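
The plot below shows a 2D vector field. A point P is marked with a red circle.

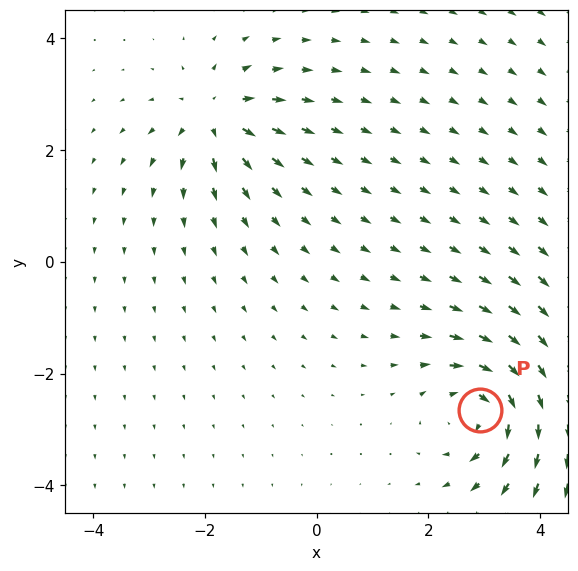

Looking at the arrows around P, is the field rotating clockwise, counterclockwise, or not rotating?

Near P at (2.9, -2.6) the arrows circulate clockwise. The curl (z-component) there is about -6; negative curl means clockwise rotation.

clockwise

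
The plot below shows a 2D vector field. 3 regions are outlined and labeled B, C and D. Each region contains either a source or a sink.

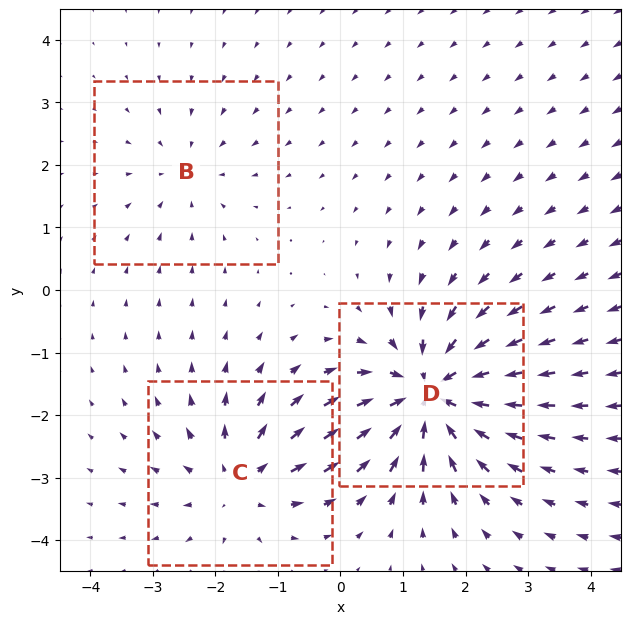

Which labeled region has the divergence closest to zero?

B

Divergence at each region's feature centre — B: about -2, C: about +3, D: about -6. Region B is closest to zero.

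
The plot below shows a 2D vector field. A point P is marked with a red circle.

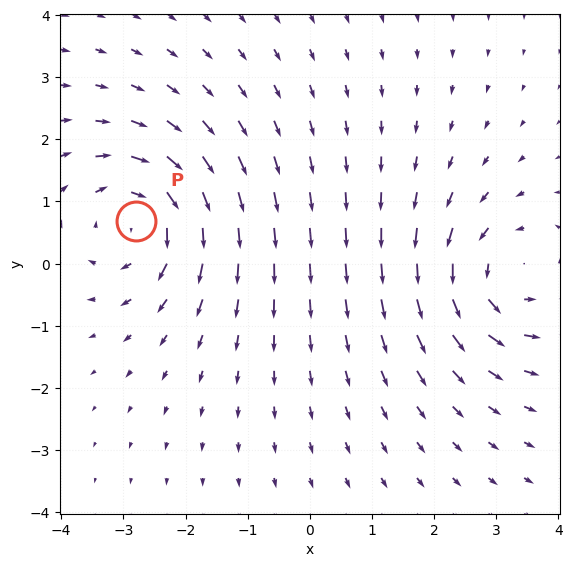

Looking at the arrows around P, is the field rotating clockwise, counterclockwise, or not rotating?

Near P at (-2.8, 0.7) the arrows circulate clockwise. The curl (z-component) there is about -5; negative curl means clockwise rotation.

clockwise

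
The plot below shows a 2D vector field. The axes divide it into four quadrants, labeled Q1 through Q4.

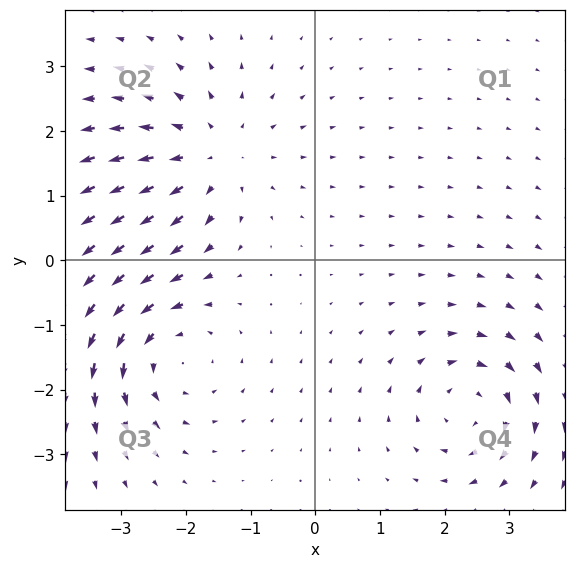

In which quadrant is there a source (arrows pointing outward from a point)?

The source sits at approximately (-1.6, 1.6), which lies in quadrant Q2. The divergence there is about +4, positive as expected for a source.

Q2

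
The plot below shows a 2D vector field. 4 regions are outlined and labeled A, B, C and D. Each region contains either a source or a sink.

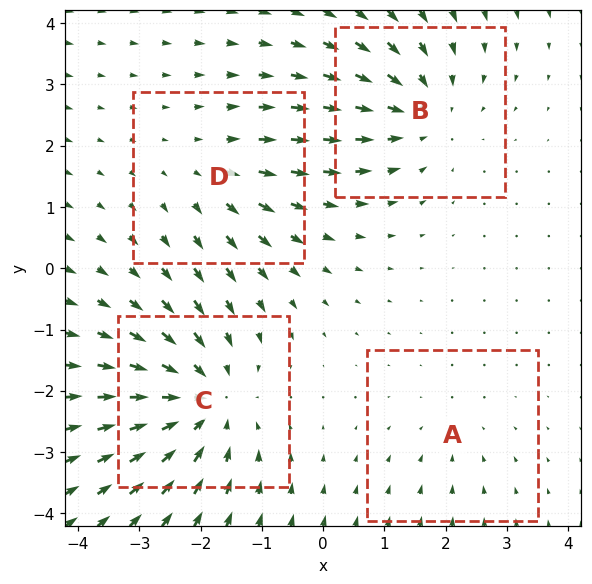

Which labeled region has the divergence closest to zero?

Divergence at each region's feature centre — A: about -2, B: about -4, C: about -6, D: about +3. Region A is closest to zero.

A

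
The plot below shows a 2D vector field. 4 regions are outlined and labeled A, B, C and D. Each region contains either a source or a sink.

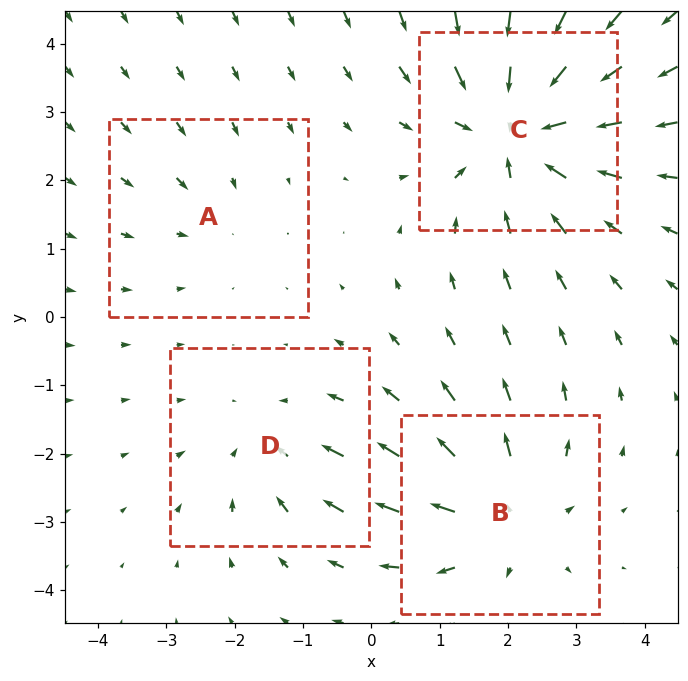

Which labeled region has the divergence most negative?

C

Divergence at each region's feature centre — A: about -2, B: about +4, C: about -6, D: about -3. Region C is most negative.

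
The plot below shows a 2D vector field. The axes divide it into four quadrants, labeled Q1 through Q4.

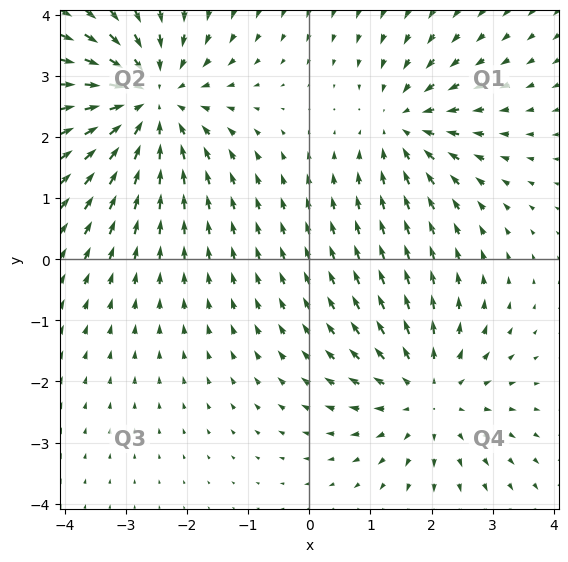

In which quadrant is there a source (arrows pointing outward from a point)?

Q4

The source sits at approximately (1.9, -2.2), which lies in quadrant Q4. The divergence there is about +3, positive as expected for a source.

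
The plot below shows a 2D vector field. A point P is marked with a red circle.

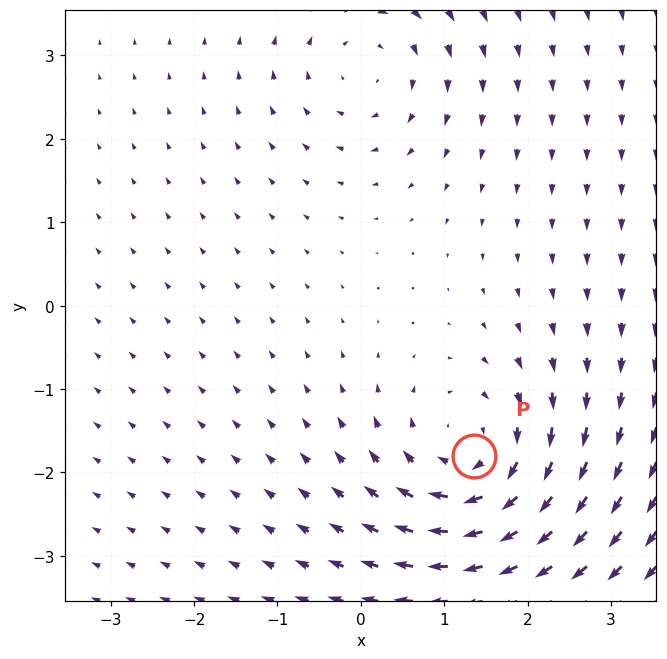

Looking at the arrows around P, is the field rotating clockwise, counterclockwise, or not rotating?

Near P at (1.4, -1.8) the arrows circulate clockwise. The curl (z-component) there is about -5; negative curl means clockwise rotation.

clockwise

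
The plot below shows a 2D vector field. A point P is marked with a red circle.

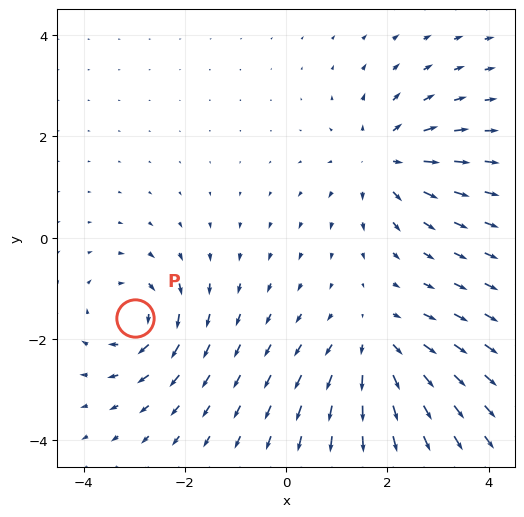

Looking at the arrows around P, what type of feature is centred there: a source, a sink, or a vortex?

vortex

At P (-3.0, -1.6) the arrows circulate clockwise. Divergence ≈0, curl about -4 — near-zero divergence with nonzero curl is a vortex.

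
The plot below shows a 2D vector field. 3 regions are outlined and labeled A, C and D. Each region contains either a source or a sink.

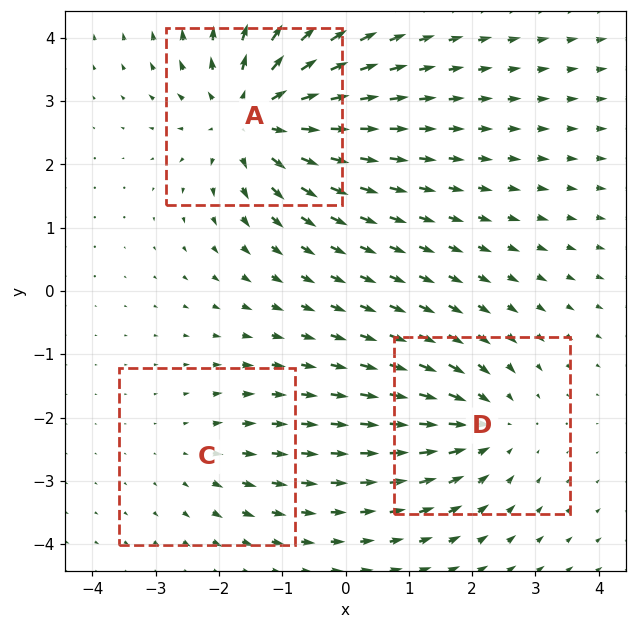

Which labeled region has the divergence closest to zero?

C

Divergence at each region's feature centre — A: about +5, C: about +2, D: about -3. Region C is closest to zero.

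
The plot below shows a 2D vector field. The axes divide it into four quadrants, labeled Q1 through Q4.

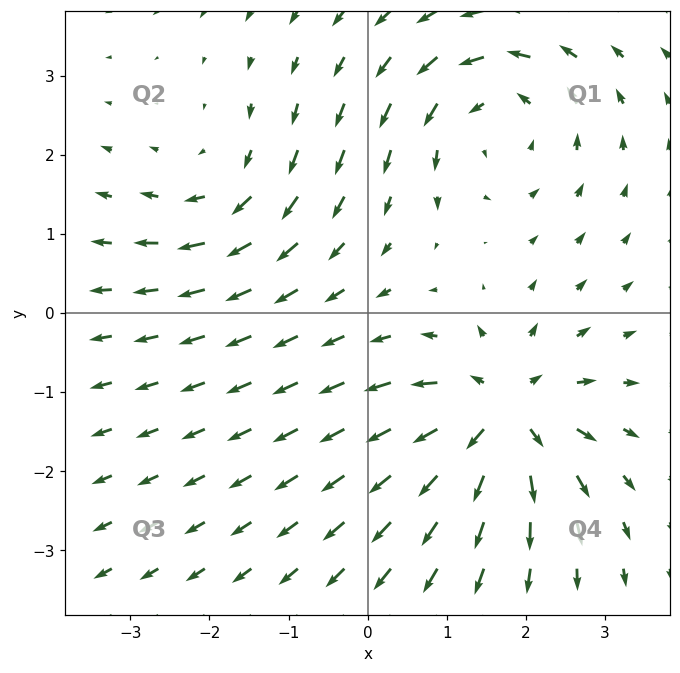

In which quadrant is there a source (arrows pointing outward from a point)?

The source sits at approximately (1.7, -1.3), which lies in quadrant Q4. The divergence there is about +7, positive as expected for a source.

Q4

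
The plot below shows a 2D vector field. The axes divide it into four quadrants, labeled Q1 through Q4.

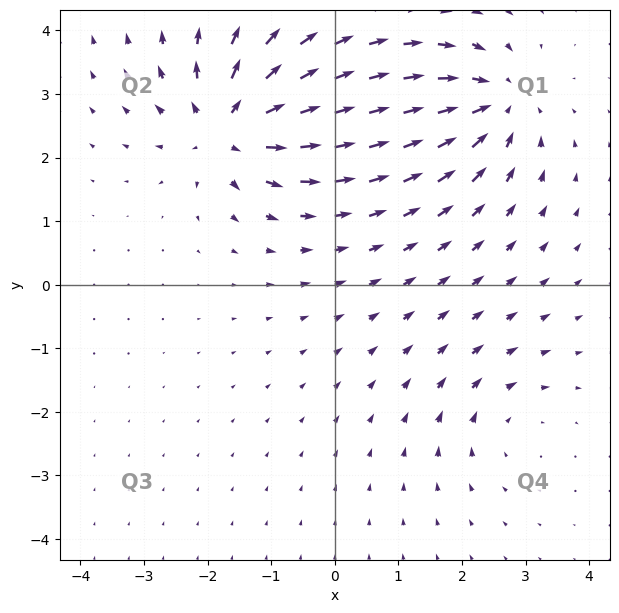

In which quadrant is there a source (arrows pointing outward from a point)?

The source sits at approximately (-1.7, 2.5), which lies in quadrant Q2. The divergence there is about +6, positive as expected for a source.

Q2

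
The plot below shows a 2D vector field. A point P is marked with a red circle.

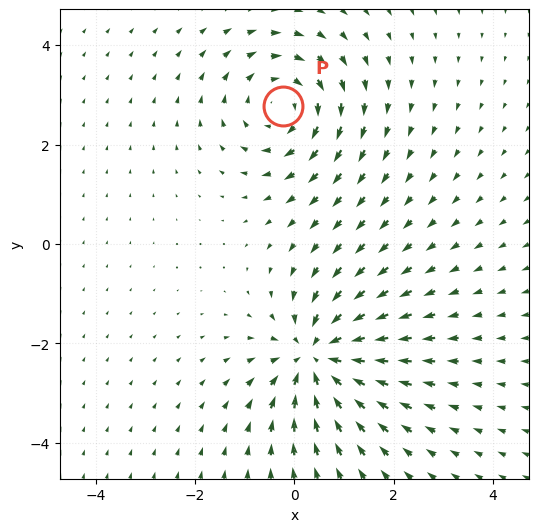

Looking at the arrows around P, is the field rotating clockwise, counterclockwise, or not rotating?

clockwise

Near P at (-0.2, 2.8) the arrows circulate clockwise. The curl (z-component) there is about -4; negative curl means clockwise rotation.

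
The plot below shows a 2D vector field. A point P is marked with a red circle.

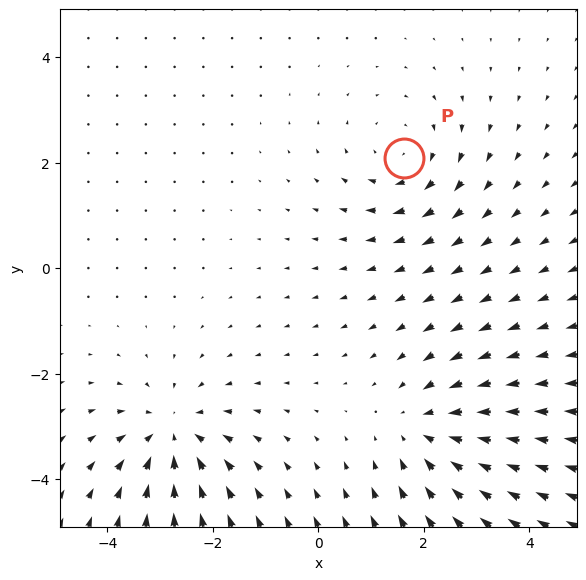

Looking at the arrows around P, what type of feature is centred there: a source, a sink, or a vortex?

At P (1.6, 2.1) the arrows circulate clockwise. Divergence ≈0, curl about -3 — near-zero divergence with nonzero curl is a vortex.

vortex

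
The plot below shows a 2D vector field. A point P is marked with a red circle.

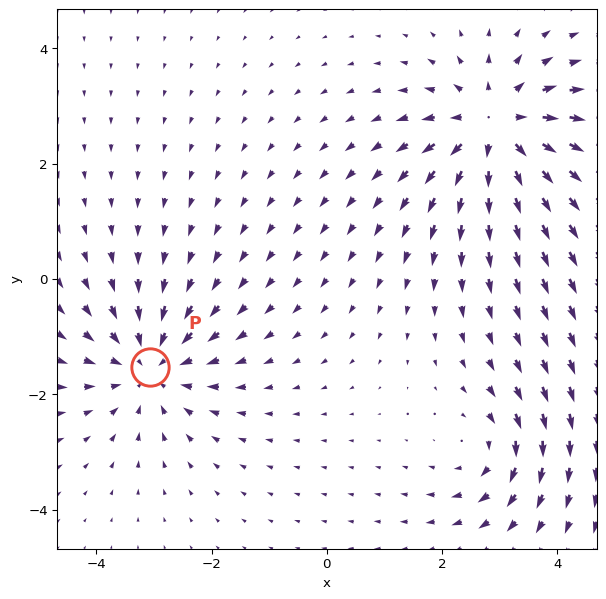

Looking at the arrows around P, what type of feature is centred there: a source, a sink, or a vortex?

At P (-3.1, -1.5) the arrows converge inward. Divergence about -4, curl ≈0 — negative divergence with near-zero curl is a sink.

sink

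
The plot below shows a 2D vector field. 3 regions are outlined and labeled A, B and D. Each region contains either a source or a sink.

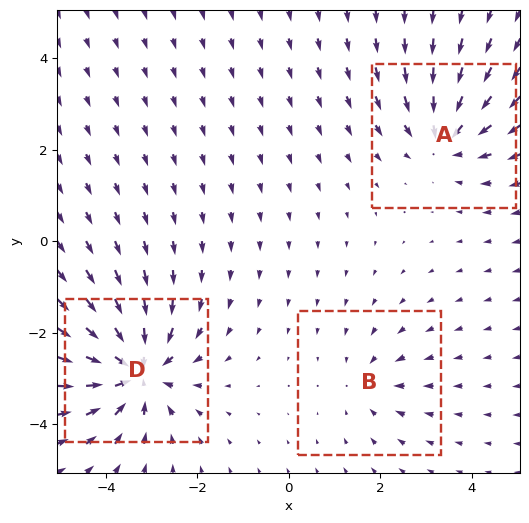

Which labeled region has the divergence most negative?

Divergence at each region's feature centre — A: about -4, B: about -2, D: about -6. Region D is most negative.

D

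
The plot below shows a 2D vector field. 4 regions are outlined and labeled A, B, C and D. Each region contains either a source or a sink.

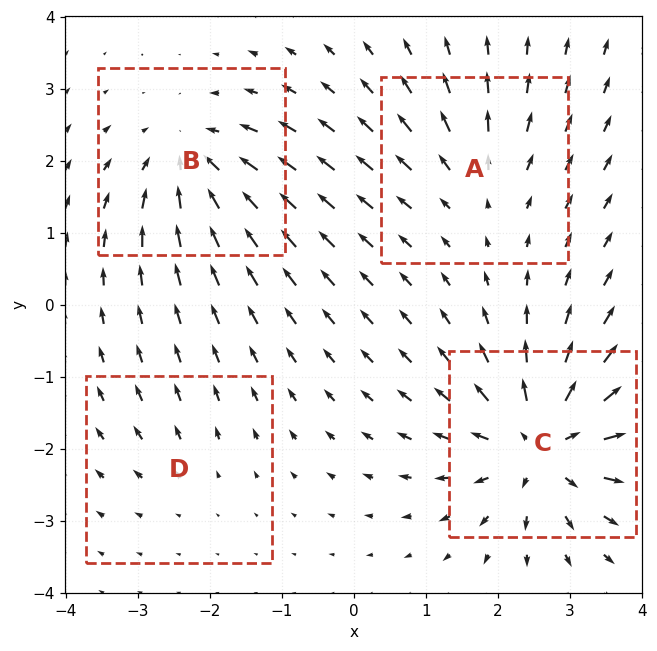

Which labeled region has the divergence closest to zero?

D

Divergence at each region's feature centre — A: about +3, B: about -5, C: about +8, D: about +2. Region D is closest to zero.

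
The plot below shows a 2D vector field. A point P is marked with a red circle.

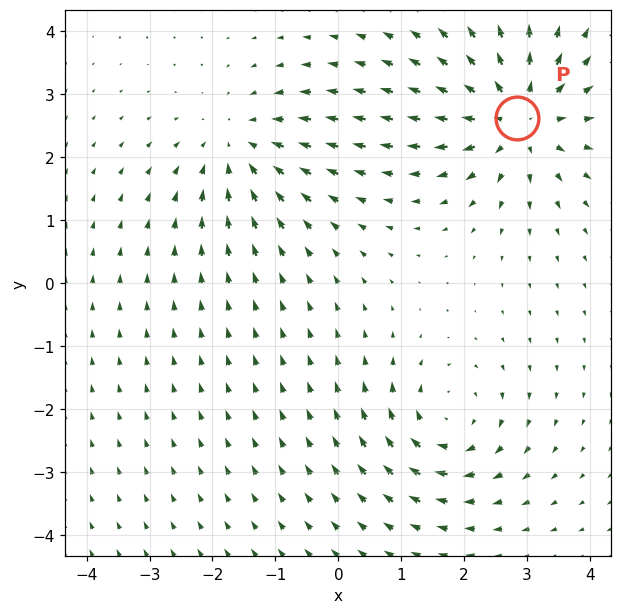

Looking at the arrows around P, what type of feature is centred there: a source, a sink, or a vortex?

At P (2.8, 2.6) the arrows spread outward. Divergence about +5, curl ≈0 — positive divergence with near-zero curl is a source.

source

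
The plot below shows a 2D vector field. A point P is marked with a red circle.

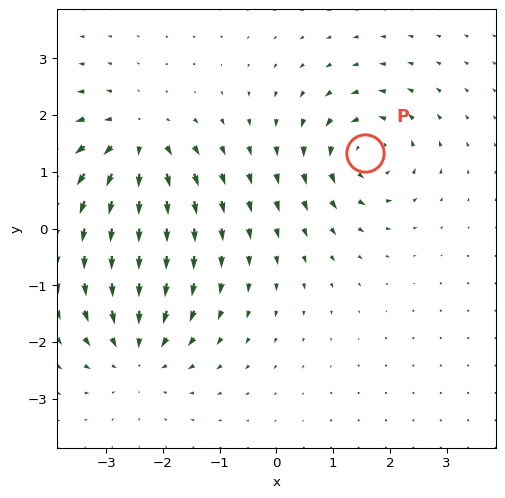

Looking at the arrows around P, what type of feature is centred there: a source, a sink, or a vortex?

vortex

At P (1.6, 1.3) the arrows circulate counterclockwise. Divergence ≈0, curl about +5 — near-zero divergence with nonzero curl is a vortex.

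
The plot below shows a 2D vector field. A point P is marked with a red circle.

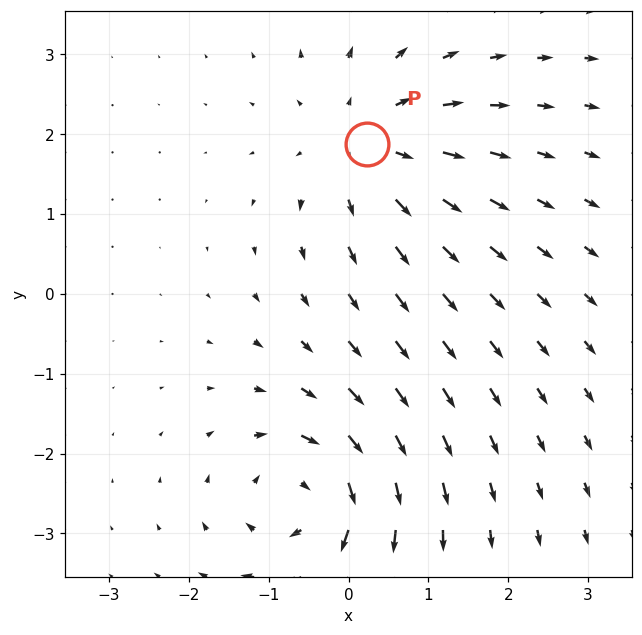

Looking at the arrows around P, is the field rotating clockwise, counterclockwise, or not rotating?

not rotating

Near P at (0.2, 1.9) the arrows show no circulation. The curl there is ≈0.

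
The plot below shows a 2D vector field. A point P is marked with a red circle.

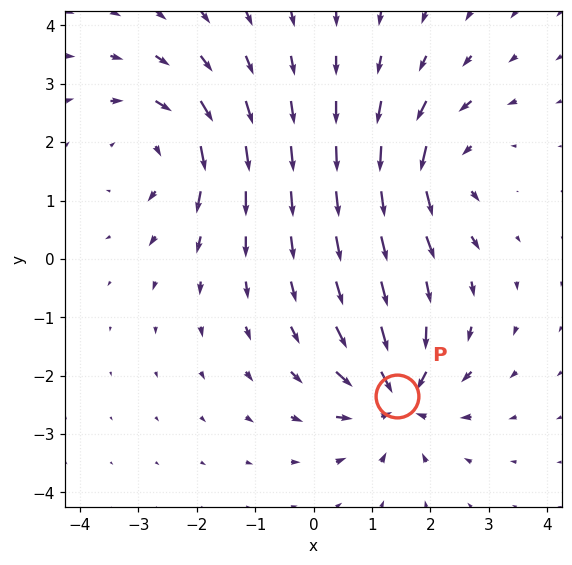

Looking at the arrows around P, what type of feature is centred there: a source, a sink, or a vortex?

At P (1.4, -2.3) the arrows converge inward. Divergence about -7, curl ≈0 — negative divergence with near-zero curl is a sink.

sink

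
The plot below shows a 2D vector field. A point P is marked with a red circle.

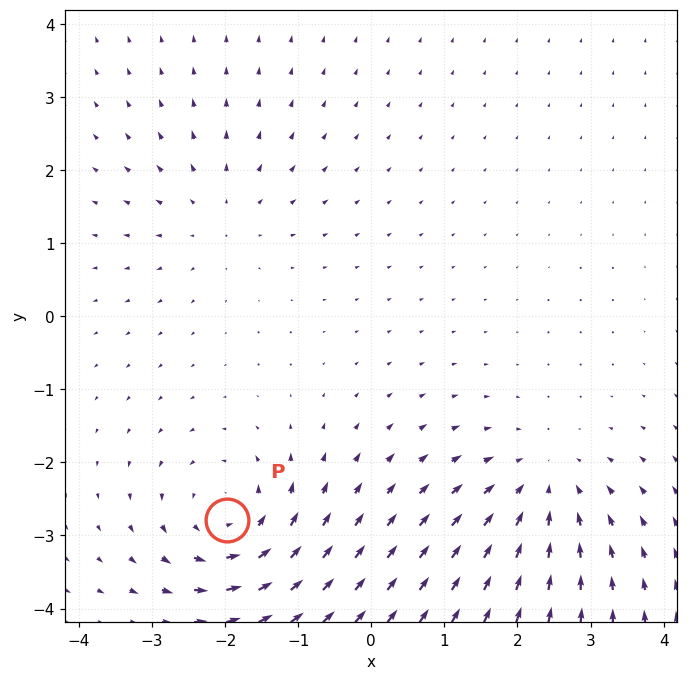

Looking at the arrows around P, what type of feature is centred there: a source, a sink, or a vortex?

At P (-2.0, -2.8) the arrows circulate counterclockwise. Divergence ≈0, curl about +5 — near-zero divergence with nonzero curl is a vortex.

vortex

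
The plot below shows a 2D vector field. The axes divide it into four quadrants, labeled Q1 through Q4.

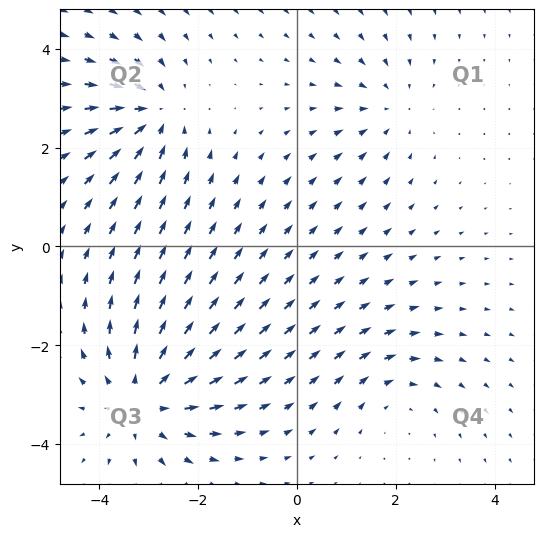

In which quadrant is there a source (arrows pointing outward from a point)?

The source sits at approximately (-3.1, -3.1), which lies in quadrant Q3. The divergence there is about +4, positive as expected for a source.

Q3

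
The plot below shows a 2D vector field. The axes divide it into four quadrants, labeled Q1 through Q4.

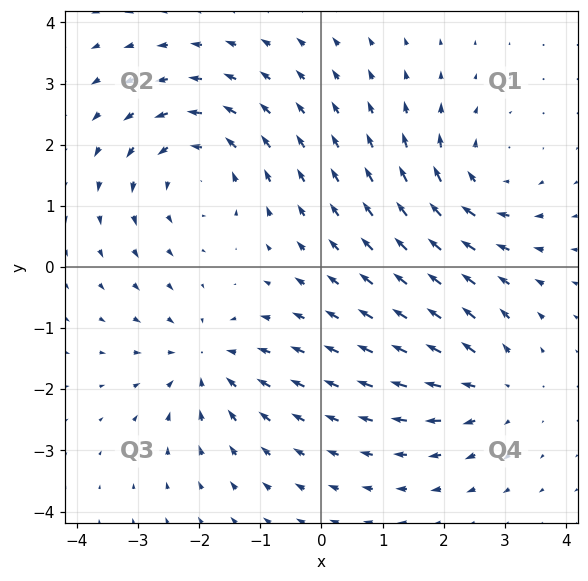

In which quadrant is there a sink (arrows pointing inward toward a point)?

Q3

The sink sits at approximately (-1.9, -1.6), which lies in quadrant Q3. The divergence there is about -4, negative as expected for a sink.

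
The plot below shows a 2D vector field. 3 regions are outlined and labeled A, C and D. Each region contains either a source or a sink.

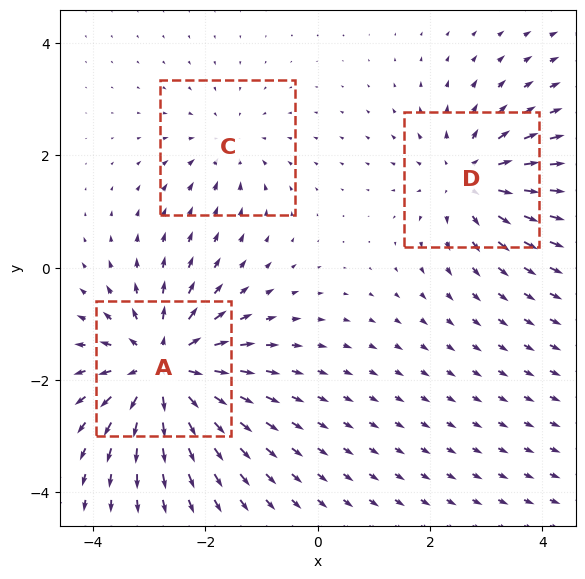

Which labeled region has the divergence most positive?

Divergence at each region's feature centre — A: about +5, C: about -2, D: about +4. Region A is most positive.

A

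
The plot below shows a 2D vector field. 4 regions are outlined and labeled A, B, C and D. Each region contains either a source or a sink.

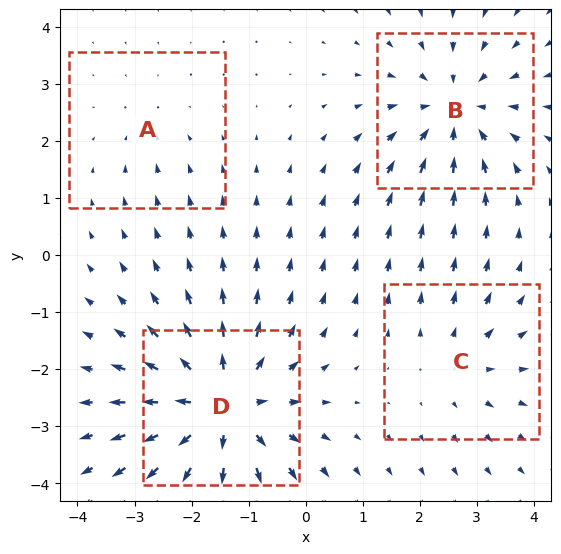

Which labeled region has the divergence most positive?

D

Divergence at each region's feature centre — A: about -2, B: about -5, C: about +3, D: about +7. Region D is most positive.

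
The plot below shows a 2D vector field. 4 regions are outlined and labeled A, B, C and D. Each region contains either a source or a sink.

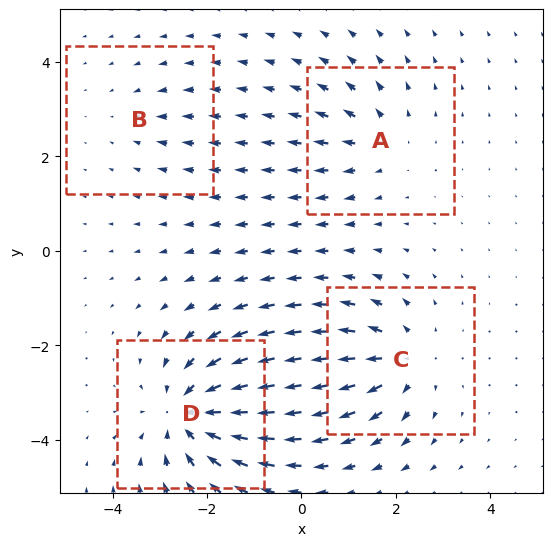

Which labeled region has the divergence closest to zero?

B

Divergence at each region's feature centre — A: about +3, B: about -2, C: about +5, D: about -6. Region B is closest to zero.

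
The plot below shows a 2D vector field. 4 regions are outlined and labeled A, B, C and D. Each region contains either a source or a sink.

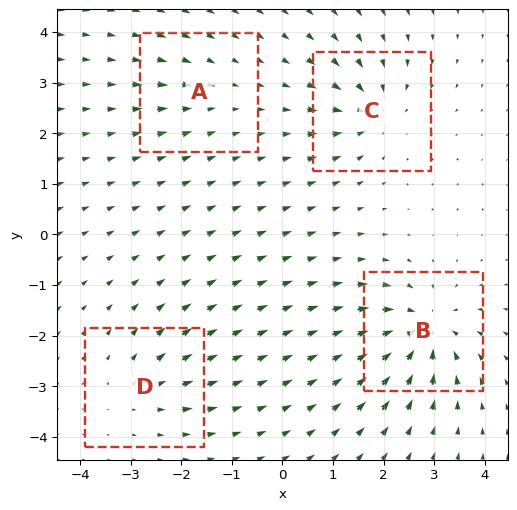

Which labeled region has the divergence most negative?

B

Divergence at each region's feature centre — A: about -2, B: about -7, C: about -6, D: about +4. Region B is most negative.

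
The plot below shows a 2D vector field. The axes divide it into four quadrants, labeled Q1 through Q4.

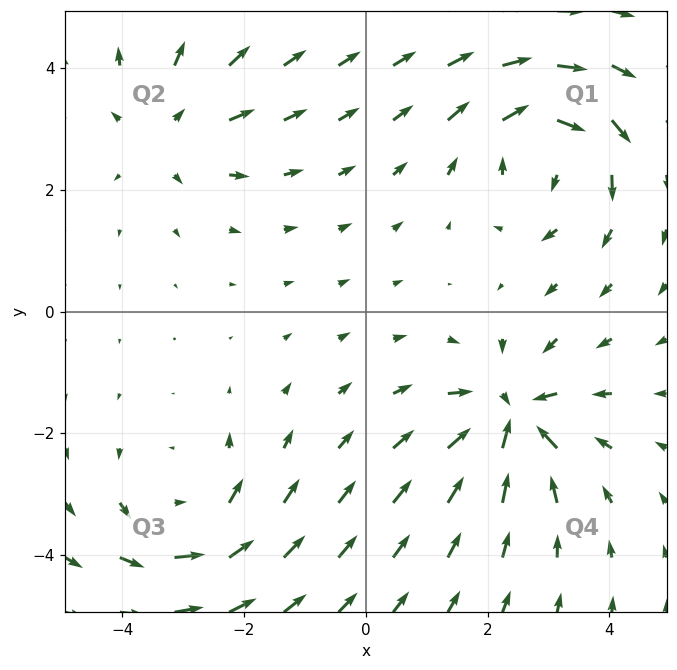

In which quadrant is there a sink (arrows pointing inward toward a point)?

The sink sits at approximately (2.4, -1.7), which lies in quadrant Q4. The divergence there is about -7, negative as expected for a sink.

Q4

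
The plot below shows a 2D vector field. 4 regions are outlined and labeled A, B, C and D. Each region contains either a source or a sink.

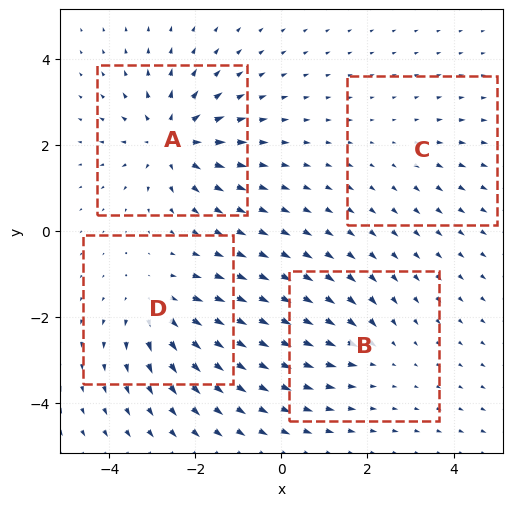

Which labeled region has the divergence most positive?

A

Divergence at each region's feature centre — A: about +6, B: about -3, C: about +2, D: about +5. Region A is most positive.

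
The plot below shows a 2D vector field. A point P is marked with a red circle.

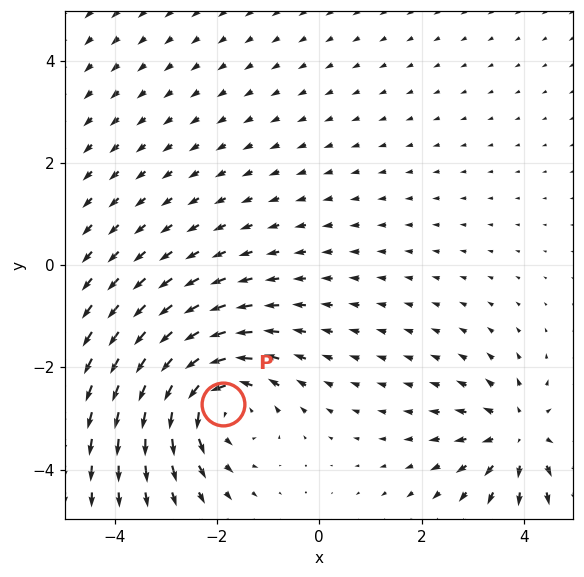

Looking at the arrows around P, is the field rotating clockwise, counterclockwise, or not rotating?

Near P at (-1.9, -2.7) the arrows circulate counterclockwise. The curl (z-component) there is about +4; positive curl means counterclockwise rotation.

counterclockwise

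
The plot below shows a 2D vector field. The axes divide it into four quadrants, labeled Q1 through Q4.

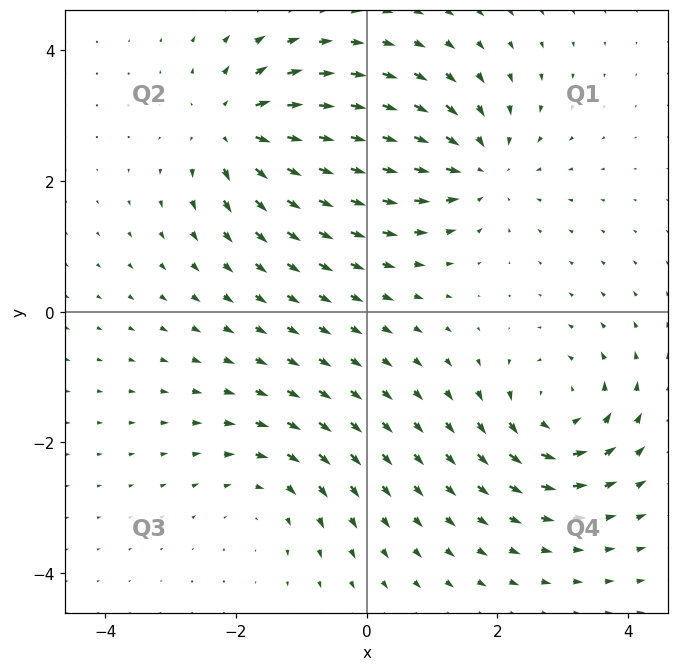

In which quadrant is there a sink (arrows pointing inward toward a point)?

The sink sits at approximately (1.7, 2.2), which lies in quadrant Q1. The divergence there is about -4, negative as expected for a sink.

Q1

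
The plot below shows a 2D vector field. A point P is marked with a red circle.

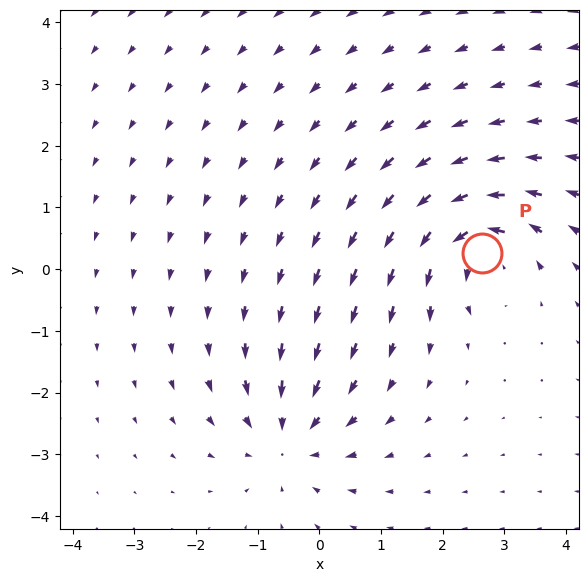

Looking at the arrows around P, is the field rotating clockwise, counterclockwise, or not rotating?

Near P at (2.6, 0.3) the arrows circulate counterclockwise. The curl (z-component) there is about +5; positive curl means counterclockwise rotation.

counterclockwise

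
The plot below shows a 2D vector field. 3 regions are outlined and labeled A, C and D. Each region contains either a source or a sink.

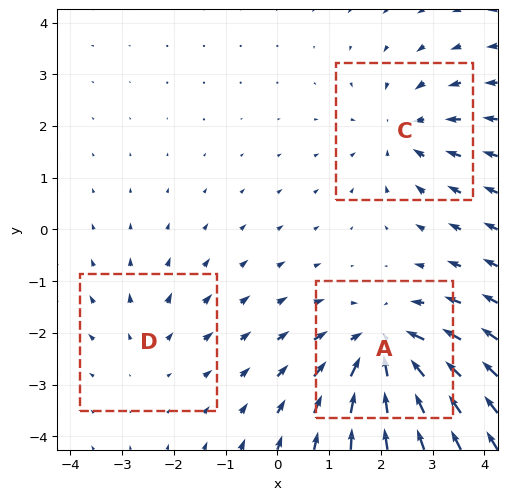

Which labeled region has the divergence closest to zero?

Divergence at each region's feature centre — A: about -5, C: about -3, D: about +2. Region D is closest to zero.

D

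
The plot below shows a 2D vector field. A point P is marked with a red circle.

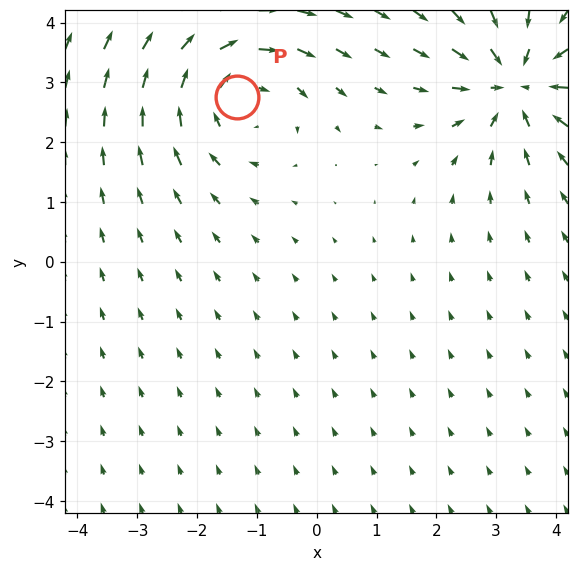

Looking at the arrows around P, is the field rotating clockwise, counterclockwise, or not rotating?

Near P at (-1.3, 2.8) the arrows circulate clockwise. The curl (z-component) there is about -4; negative curl means clockwise rotation.

clockwise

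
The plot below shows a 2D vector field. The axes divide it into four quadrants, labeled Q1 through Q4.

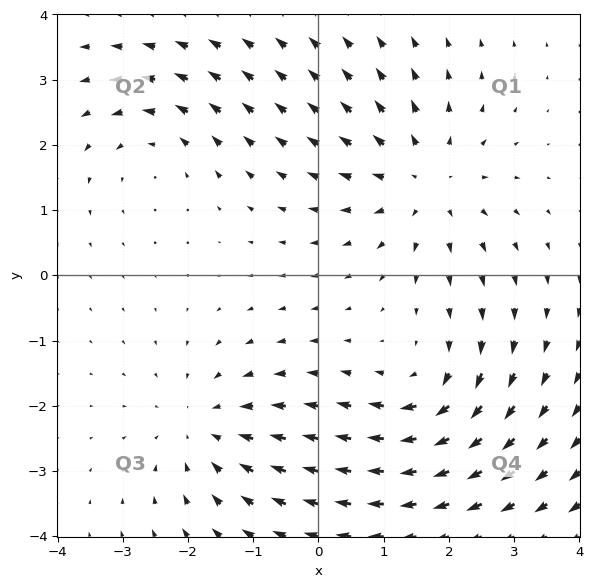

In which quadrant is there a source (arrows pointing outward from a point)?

The source sits at approximately (1.6, 1.4), which lies in quadrant Q1. The divergence there is about +4, positive as expected for a source.

Q1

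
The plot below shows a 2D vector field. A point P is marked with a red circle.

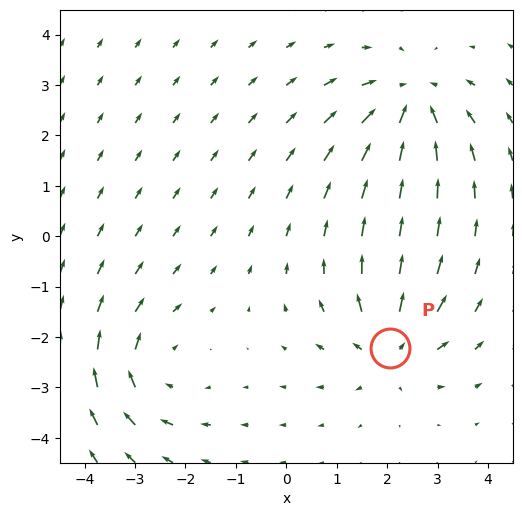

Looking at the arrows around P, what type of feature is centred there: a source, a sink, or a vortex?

source

At P (2.1, -2.2) the arrows spread outward. Divergence about +3, curl ≈0 — positive divergence with near-zero curl is a source.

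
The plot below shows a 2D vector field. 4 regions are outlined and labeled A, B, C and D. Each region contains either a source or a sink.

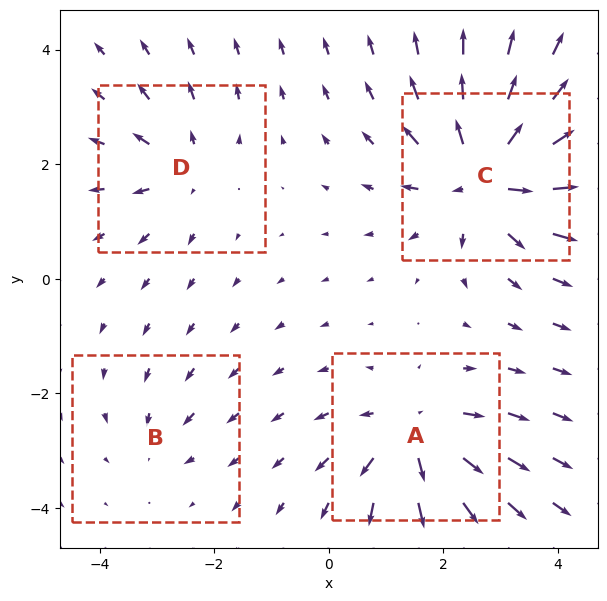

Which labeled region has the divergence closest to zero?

B

Divergence at each region's feature centre — A: about +6, B: about -2, C: about +8, D: about +4. Region B is closest to zero.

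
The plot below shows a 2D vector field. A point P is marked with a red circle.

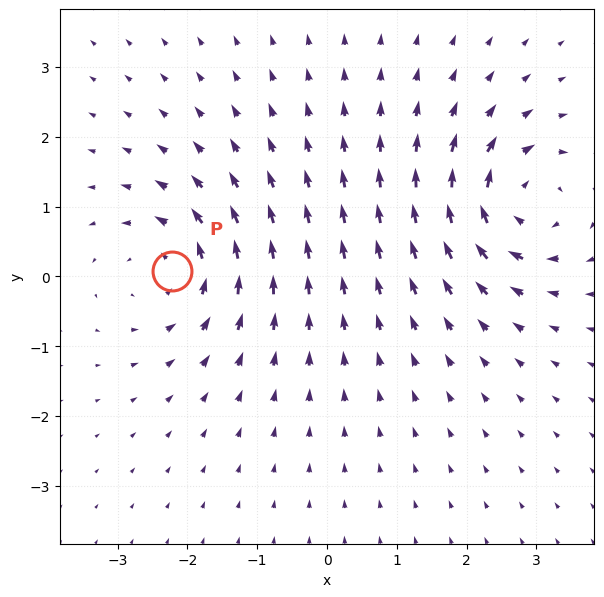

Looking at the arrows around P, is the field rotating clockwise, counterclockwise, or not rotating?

counterclockwise

Near P at (-2.2, 0.1) the arrows circulate counterclockwise. The curl (z-component) there is about +5; positive curl means counterclockwise rotation.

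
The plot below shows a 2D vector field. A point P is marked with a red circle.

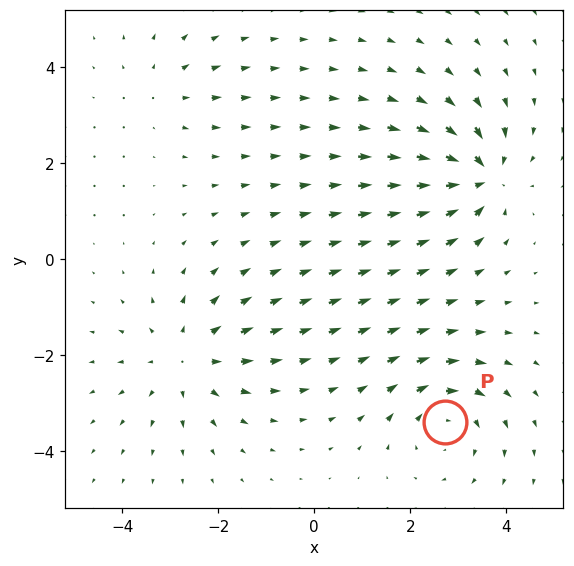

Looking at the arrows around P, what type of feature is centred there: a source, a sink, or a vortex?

vortex

At P (2.7, -3.4) the arrows circulate clockwise. Divergence ≈0, curl about -4 — near-zero divergence with nonzero curl is a vortex.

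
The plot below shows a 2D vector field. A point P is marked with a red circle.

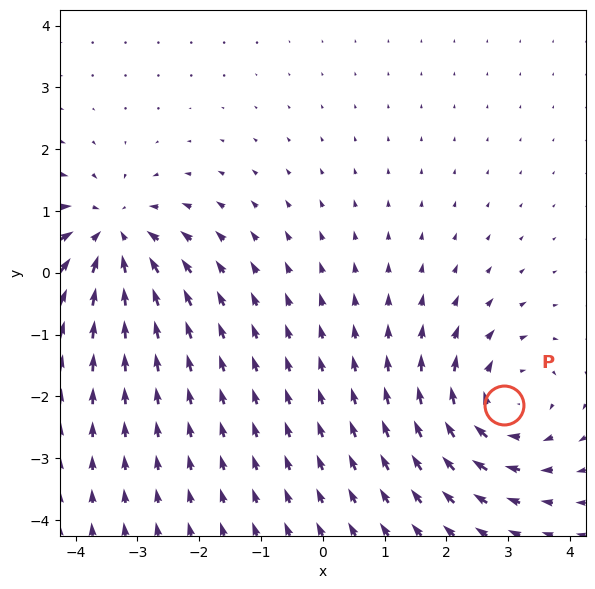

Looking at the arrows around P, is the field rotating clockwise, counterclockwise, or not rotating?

clockwise

Near P at (2.9, -2.1) the arrows circulate clockwise. The curl (z-component) there is about -4; negative curl means clockwise rotation.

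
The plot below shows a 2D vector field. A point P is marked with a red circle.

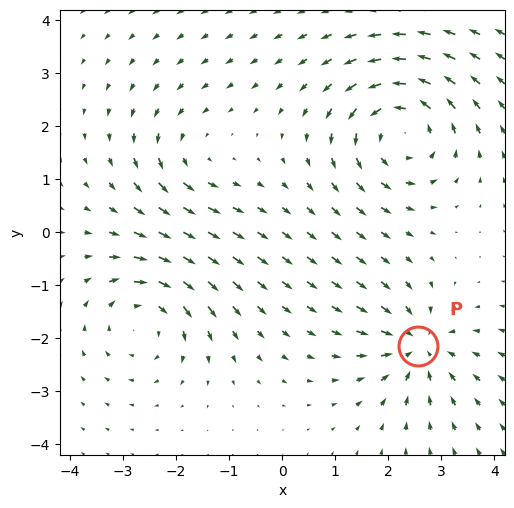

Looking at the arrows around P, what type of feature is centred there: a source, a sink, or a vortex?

At P (2.6, -2.1) the arrows converge inward. Divergence about -4, curl ≈0 — negative divergence with near-zero curl is a sink.

sink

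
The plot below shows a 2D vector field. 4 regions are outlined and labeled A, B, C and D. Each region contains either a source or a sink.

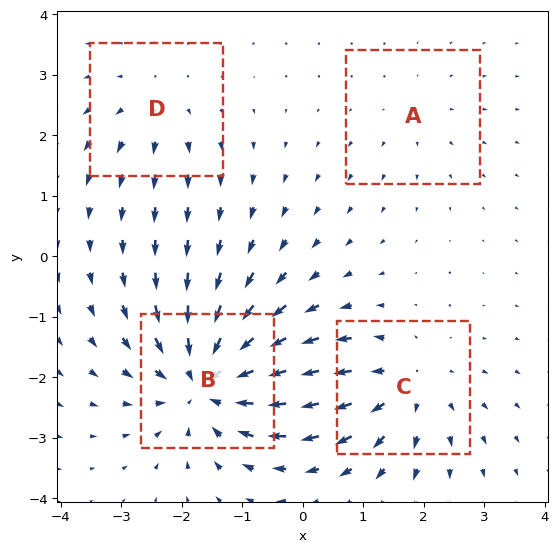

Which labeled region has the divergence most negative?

Divergence at each region's feature centre — A: about +2, B: about -7, C: about +5, D: about +3. Region B is most negative.

B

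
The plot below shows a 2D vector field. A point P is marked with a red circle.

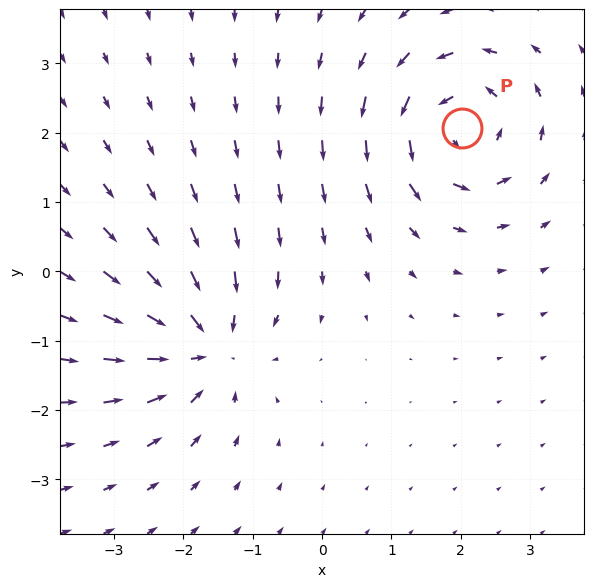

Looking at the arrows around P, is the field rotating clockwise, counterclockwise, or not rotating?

Near P at (2.0, 2.1) the arrows circulate counterclockwise. The curl (z-component) there is about +6; positive curl means counterclockwise rotation.

counterclockwise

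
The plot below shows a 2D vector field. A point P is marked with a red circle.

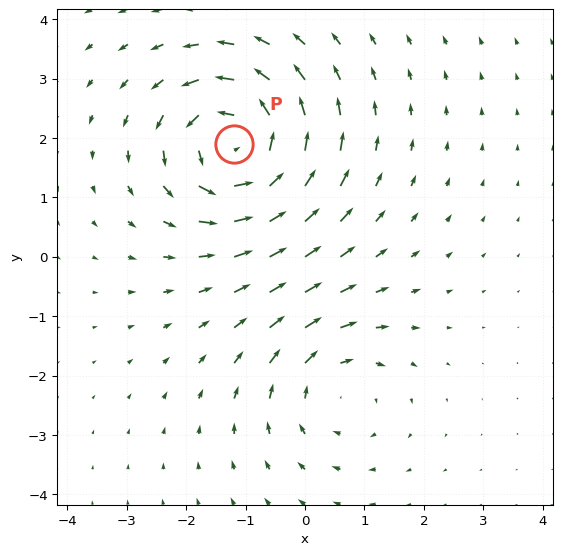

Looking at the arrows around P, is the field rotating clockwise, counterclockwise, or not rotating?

Near P at (-1.2, 1.9) the arrows circulate counterclockwise. The curl (z-component) there is about +6; positive curl means counterclockwise rotation.

counterclockwise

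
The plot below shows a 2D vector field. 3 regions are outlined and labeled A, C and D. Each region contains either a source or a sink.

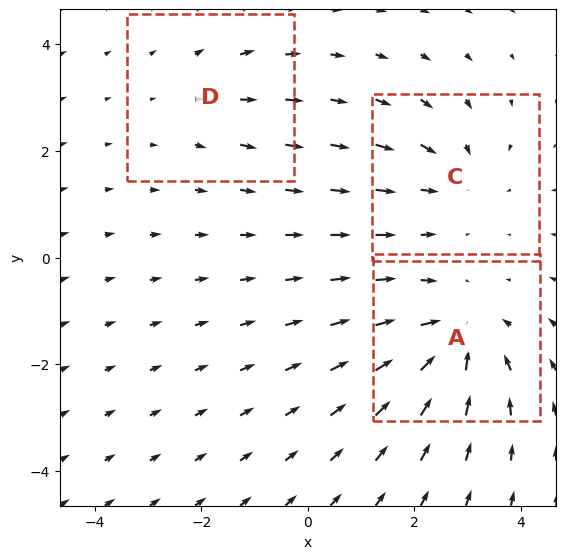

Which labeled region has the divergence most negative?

A

Divergence at each region's feature centre — A: about -4, C: about -3, D: about +2. Region A is most negative.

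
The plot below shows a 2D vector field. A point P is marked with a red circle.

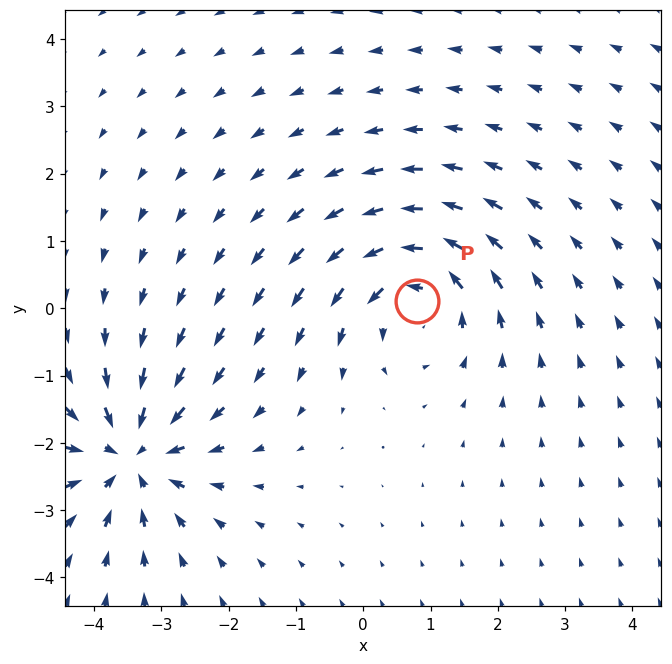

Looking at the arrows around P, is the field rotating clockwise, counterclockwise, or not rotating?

counterclockwise

Near P at (0.8, 0.1) the arrows circulate counterclockwise. The curl (z-component) there is about +4; positive curl means counterclockwise rotation.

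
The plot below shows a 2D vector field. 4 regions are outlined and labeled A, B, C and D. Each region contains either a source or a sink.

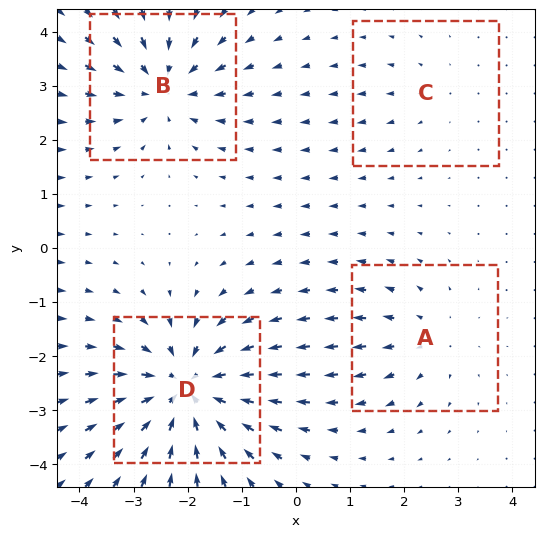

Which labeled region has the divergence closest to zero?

Divergence at each region's feature centre — A: about +3, B: about -5, C: about +2, D: about -7. Region C is closest to zero.

C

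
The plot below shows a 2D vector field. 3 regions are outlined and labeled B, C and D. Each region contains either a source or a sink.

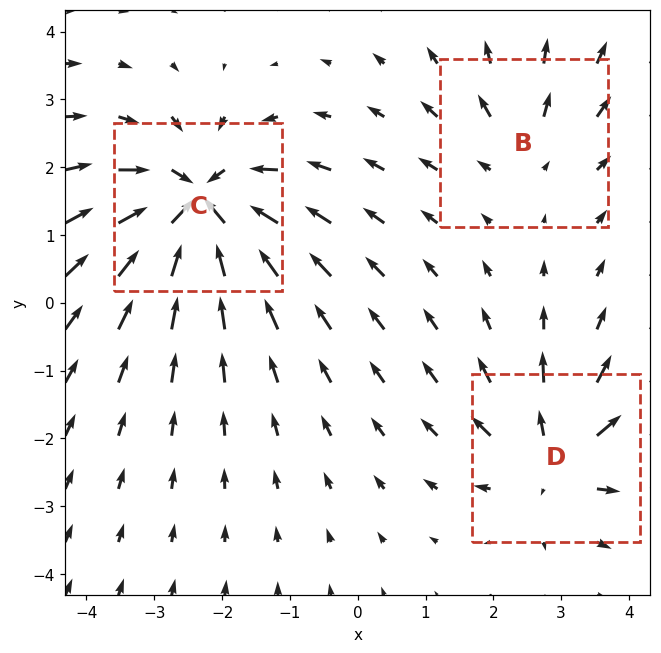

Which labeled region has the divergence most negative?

Divergence at each region's feature centre — B: about +2, C: about -6, D: about +4. Region C is most negative.

C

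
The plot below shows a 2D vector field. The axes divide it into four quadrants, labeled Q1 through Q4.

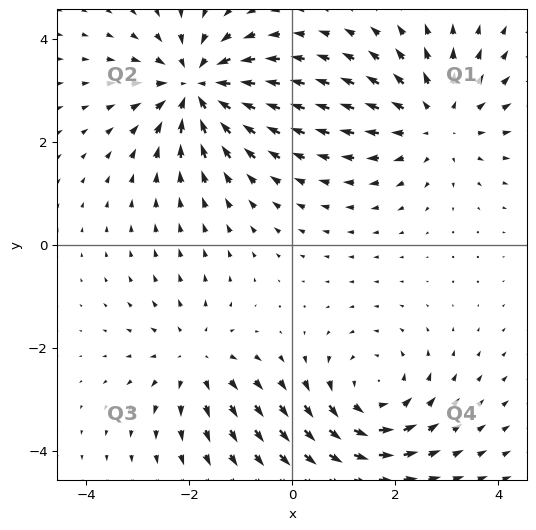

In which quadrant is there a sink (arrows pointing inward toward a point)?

The sink sits at approximately (-1.9, 3.1), which lies in quadrant Q2. The divergence there is about -6, negative as expected for a sink.

Q2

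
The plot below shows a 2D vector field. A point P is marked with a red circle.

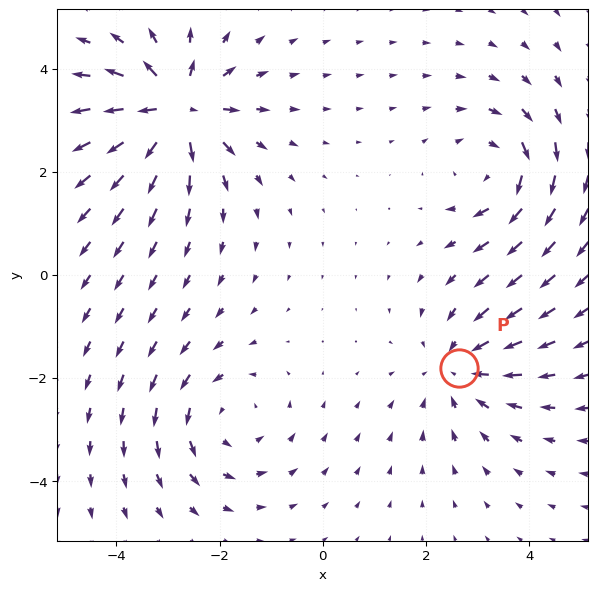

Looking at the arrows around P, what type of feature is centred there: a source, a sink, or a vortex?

At P (2.6, -1.8) the arrows converge inward. Divergence about -3, curl ≈0 — negative divergence with near-zero curl is a sink.

sink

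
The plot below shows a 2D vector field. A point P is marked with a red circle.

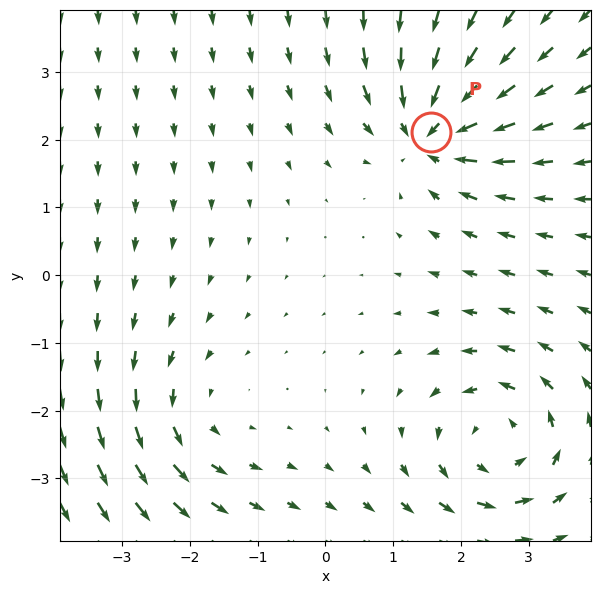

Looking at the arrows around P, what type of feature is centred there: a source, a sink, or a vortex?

sink

At P (1.6, 2.1) the arrows converge inward. Divergence about -5, curl ≈0 — negative divergence with near-zero curl is a sink.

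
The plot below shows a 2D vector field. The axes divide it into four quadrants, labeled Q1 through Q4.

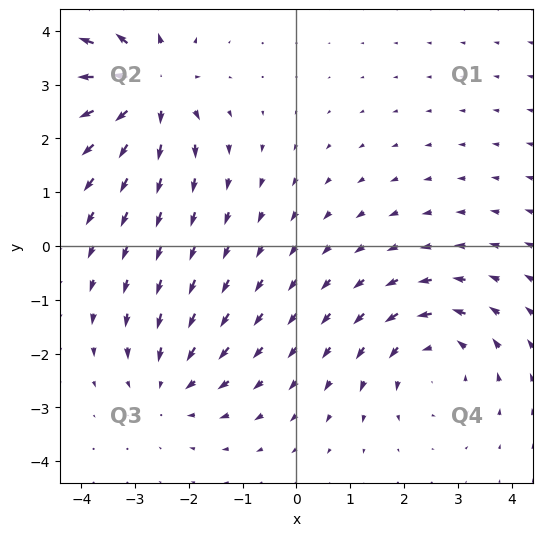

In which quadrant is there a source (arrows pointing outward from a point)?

Q2

The source sits at approximately (-2.8, 2.9), which lies in quadrant Q2. The divergence there is about +6, positive as expected for a source.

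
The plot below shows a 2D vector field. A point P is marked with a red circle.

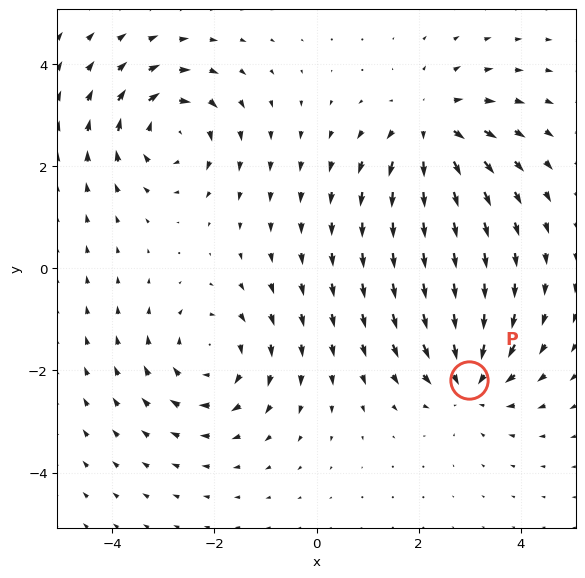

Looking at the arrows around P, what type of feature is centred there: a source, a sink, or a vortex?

At P (3.0, -2.2) the arrows converge inward. Divergence about -5, curl ≈0 — negative divergence with near-zero curl is a sink.

sink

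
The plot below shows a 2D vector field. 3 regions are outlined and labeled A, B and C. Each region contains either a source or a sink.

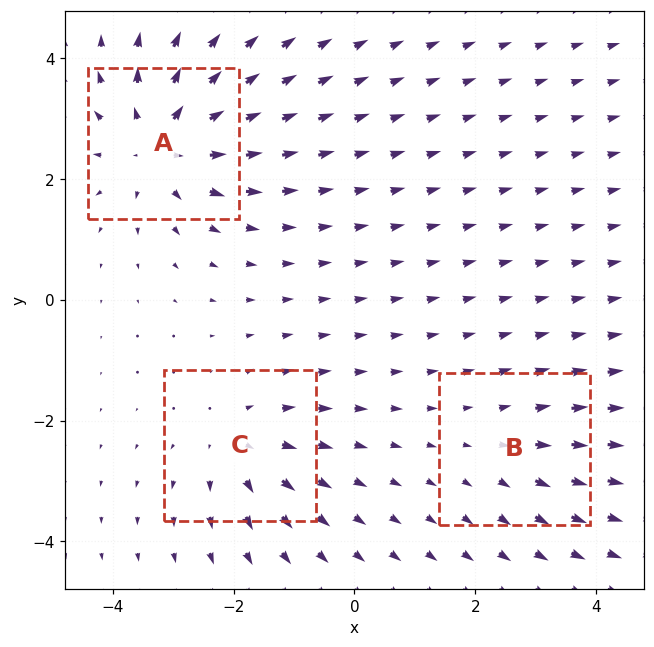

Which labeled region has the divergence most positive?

A

Divergence at each region's feature centre — A: about +5, B: about +2, C: about +3. Region A is most positive.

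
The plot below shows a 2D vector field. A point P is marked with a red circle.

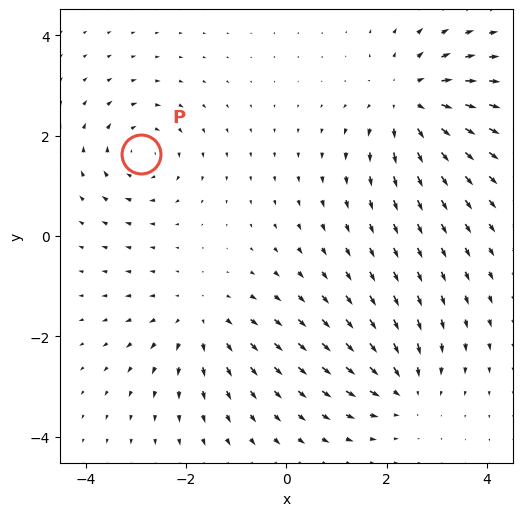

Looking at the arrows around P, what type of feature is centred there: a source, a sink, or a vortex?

At P (-2.9, 1.6) the arrows circulate clockwise. Divergence ≈0, curl about -4 — near-zero divergence with nonzero curl is a vortex.

vortex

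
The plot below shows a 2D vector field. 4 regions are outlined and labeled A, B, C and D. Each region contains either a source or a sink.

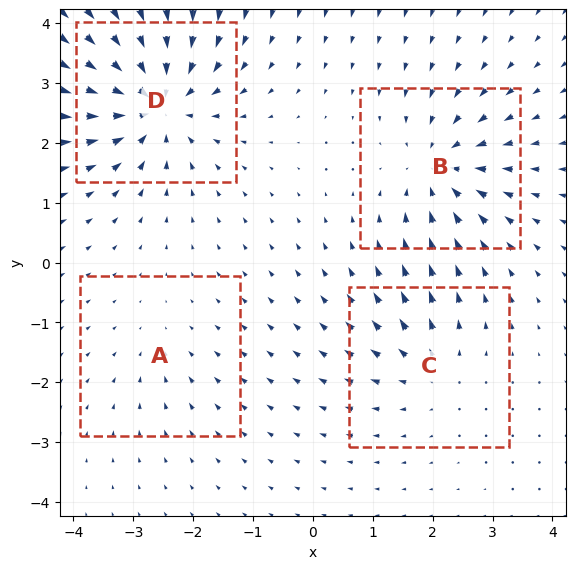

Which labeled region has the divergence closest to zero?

Divergence at each region's feature centre — A: about -2, B: about -5, C: about +4, D: about -8. Region A is closest to zero.

A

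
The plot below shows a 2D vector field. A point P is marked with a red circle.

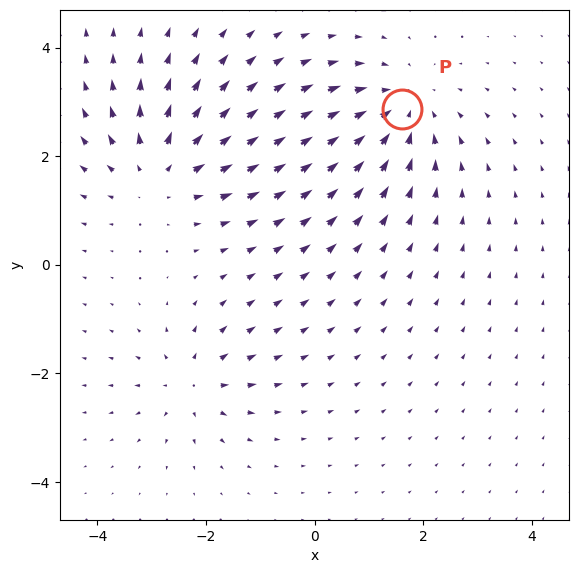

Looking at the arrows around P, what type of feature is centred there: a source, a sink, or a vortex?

At P (1.6, 2.9) the arrows converge inward. Divergence about -4, curl ≈0 — negative divergence with near-zero curl is a sink.

sink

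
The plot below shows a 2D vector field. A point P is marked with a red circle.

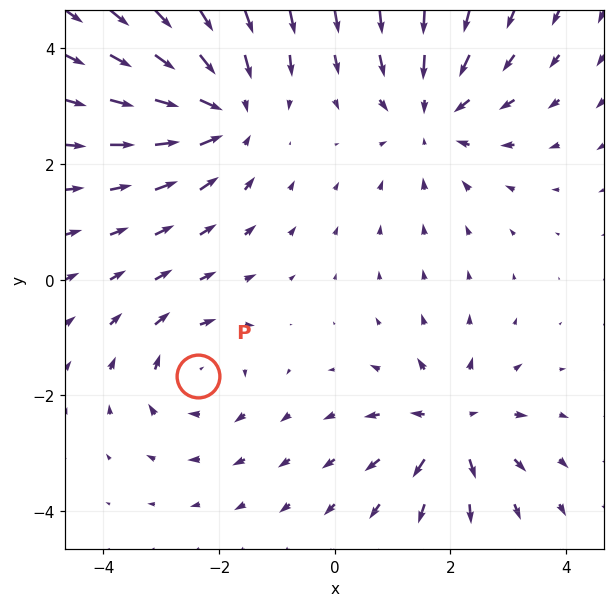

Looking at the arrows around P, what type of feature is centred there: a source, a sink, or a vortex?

At P (-2.4, -1.7) the arrows circulate clockwise. Divergence ≈0, curl about -4 — near-zero divergence with nonzero curl is a vortex.

vortex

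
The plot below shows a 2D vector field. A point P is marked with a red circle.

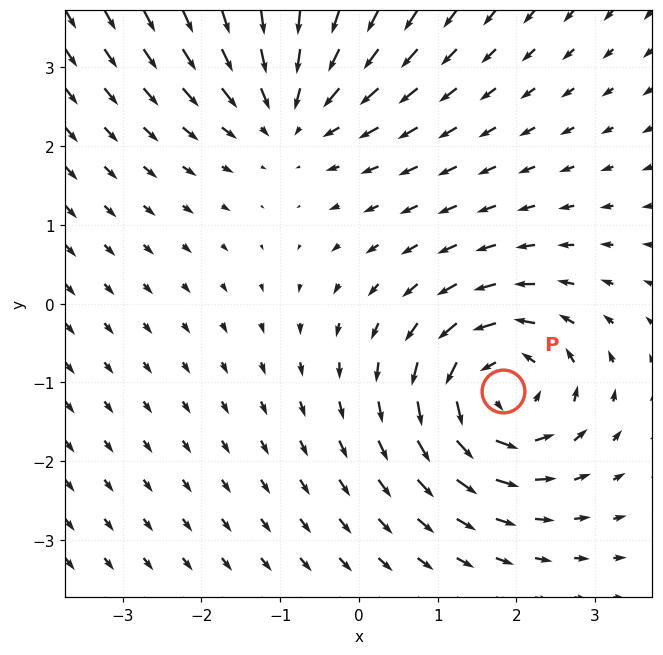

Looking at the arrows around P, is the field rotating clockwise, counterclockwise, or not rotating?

counterclockwise

Near P at (1.8, -1.1) the arrows circulate counterclockwise. The curl (z-component) there is about +4; positive curl means counterclockwise rotation.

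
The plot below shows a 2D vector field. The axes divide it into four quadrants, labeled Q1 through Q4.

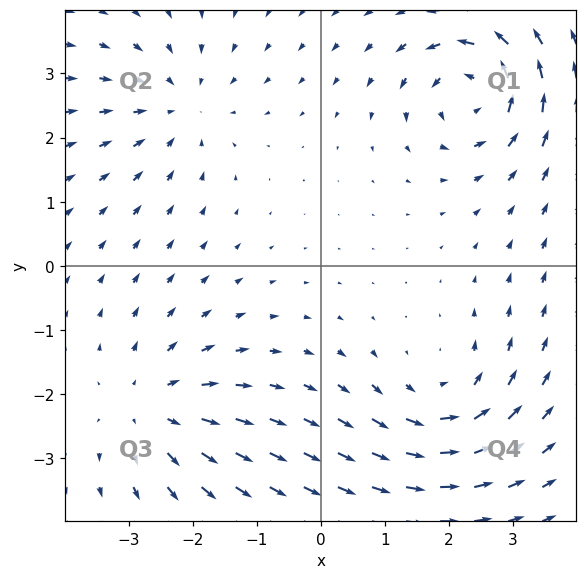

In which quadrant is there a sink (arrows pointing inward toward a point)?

The sink sits at approximately (-2.2, 2.5), which lies in quadrant Q2. The divergence there is about -3, negative as expected for a sink.

Q2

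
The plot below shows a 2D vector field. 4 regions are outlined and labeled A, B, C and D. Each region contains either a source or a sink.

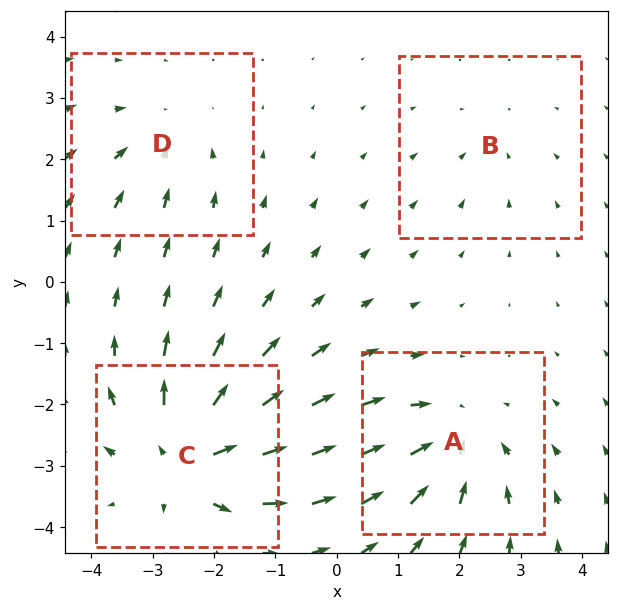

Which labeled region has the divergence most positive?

Divergence at each region's feature centre — A: about -5, B: about -2, C: about +7, D: about -3. Region C is most positive.

C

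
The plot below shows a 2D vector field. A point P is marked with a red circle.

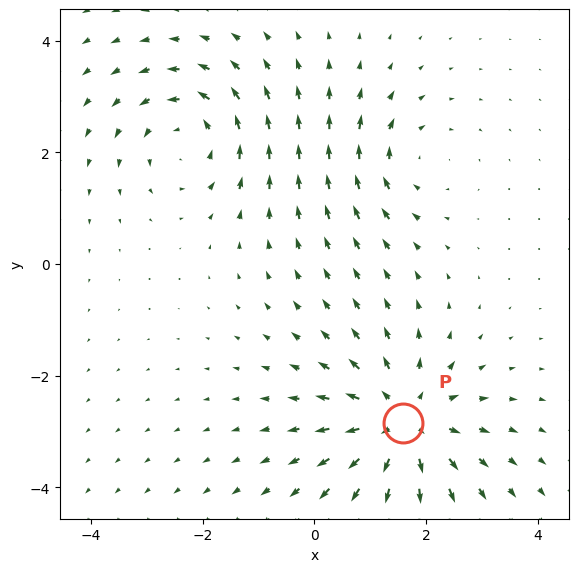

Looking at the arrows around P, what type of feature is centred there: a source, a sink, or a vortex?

source

At P (1.6, -2.8) the arrows spread outward. Divergence about +5, curl ≈0 — positive divergence with near-zero curl is a source.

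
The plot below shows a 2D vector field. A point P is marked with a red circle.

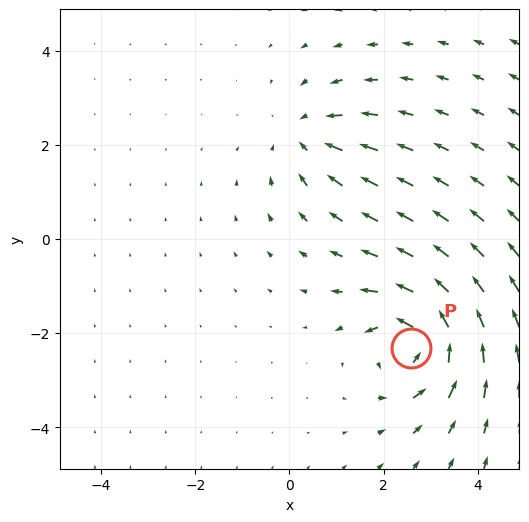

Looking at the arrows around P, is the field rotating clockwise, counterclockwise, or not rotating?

counterclockwise

Near P at (2.6, -2.3) the arrows circulate counterclockwise. The curl (z-component) there is about +5; positive curl means counterclockwise rotation.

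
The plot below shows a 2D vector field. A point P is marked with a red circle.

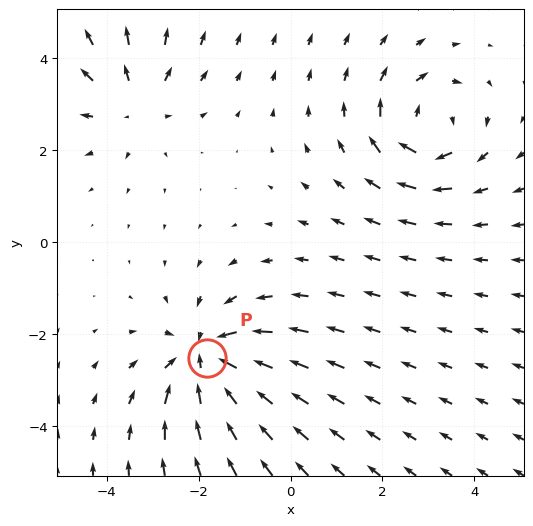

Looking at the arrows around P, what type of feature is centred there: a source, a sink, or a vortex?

sink

At P (-1.8, -2.5) the arrows converge inward. Divergence about -4, curl ≈0 — negative divergence with near-zero curl is a sink.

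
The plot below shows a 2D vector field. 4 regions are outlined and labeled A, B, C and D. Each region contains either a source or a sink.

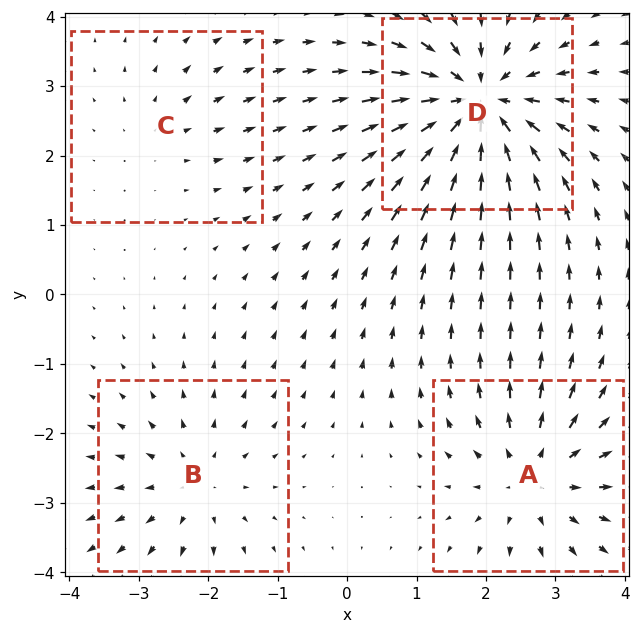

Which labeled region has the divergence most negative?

D

Divergence at each region's feature centre — A: about +5, B: about +4, C: about +2, D: about -7. Region D is most negative.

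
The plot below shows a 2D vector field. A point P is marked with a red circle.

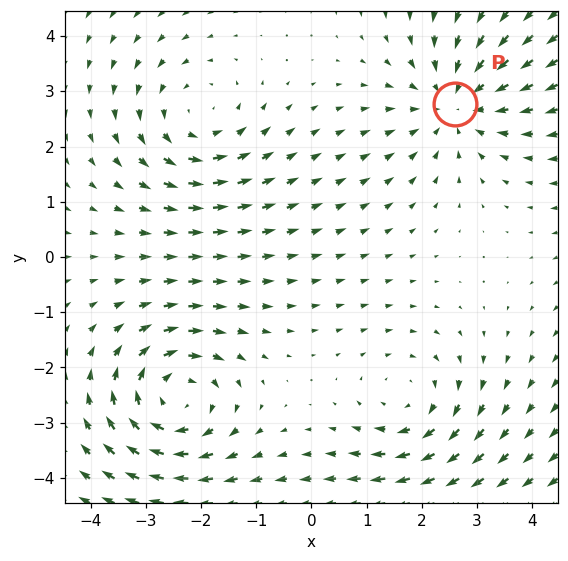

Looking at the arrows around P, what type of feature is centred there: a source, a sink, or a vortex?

At P (2.6, 2.8) the arrows converge inward. Divergence about -3, curl ≈0 — negative divergence with near-zero curl is a sink.

sink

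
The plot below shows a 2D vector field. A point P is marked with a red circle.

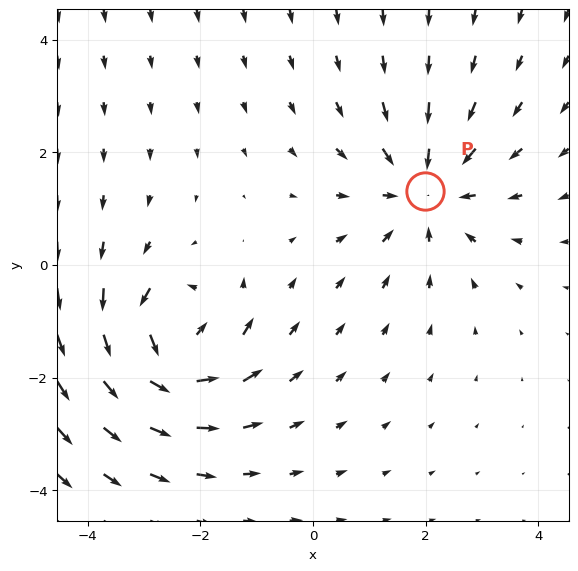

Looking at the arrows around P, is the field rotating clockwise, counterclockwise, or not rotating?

Near P at (2.0, 1.3) the arrows show no circulation. The curl there is ≈0.

not rotating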